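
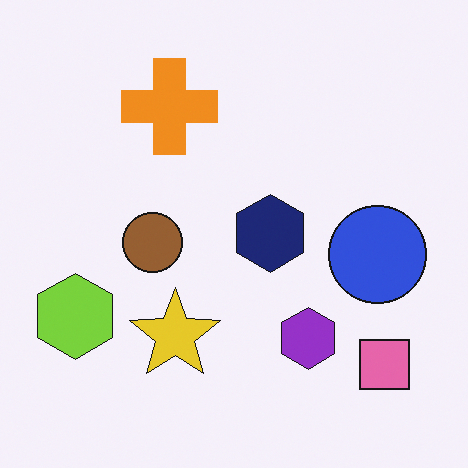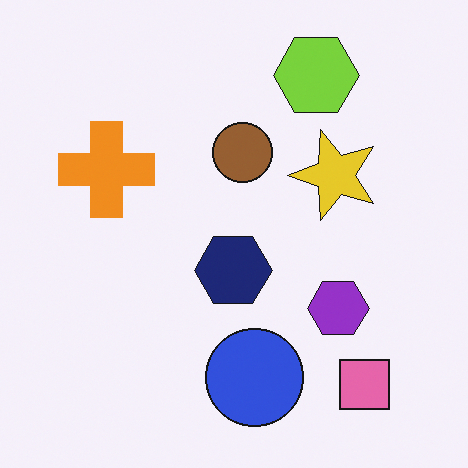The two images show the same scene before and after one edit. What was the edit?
Transposed (reflected across the top-left ↔ bottom-right diagonal).

Shapes have swapped their row and column positions — what was in the top-right is now in the bottom-left — a diagonal reflection.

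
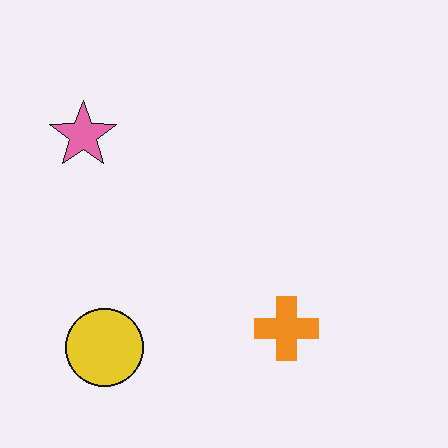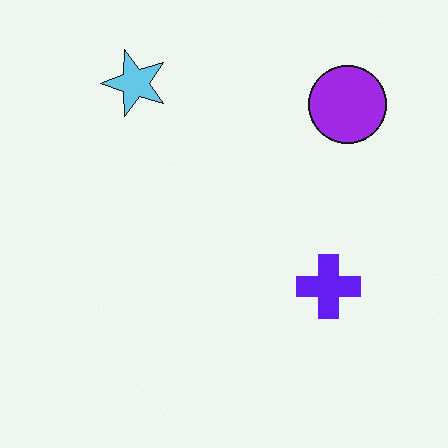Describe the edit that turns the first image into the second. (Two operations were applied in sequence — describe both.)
The transformation is: transposed (reflected across the top-left ↔ bottom-right diagonal), then hue-shifted through roughly half the color wheel.

Shapes have swapped their row and column positions — what was in the top-right is now in the bottom-left — a diagonal reflection. Every shape's color has rotated by the same amount around the hue wheel — a uniform hue shift.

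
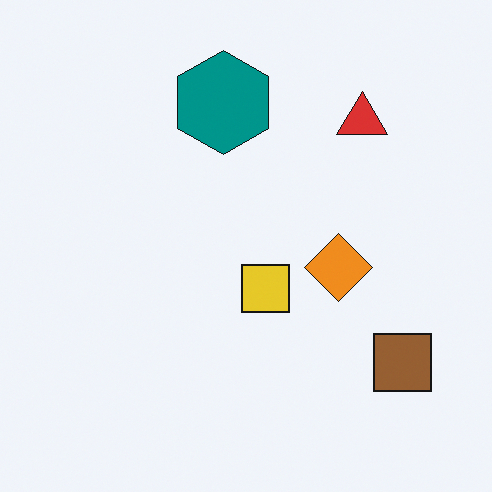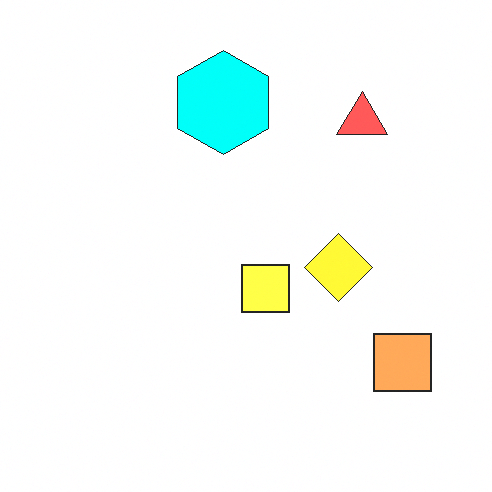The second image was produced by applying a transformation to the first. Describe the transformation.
The second image is the first brightened a lot.

Every pixel — background and shapes alike — is uniformly brightened.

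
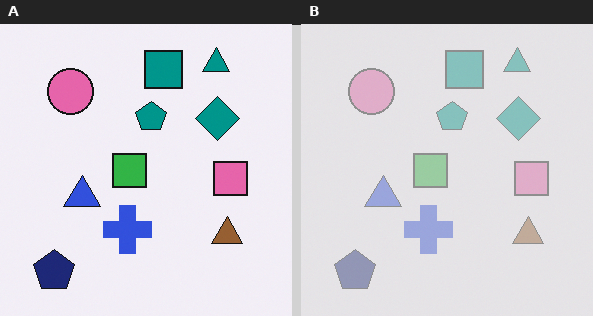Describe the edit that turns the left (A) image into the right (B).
Given much lower contrast.

Tones are pushed toward mid-grey across the whole image — a global contrast change.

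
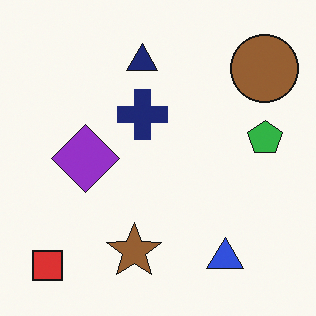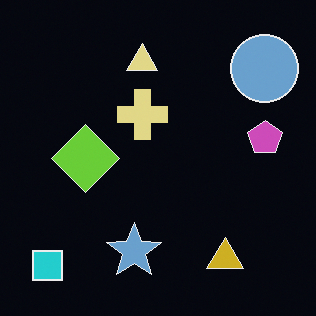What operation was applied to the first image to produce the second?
The transformation is: color-inverted (negative).

The light background has become dark and every shape's color is its complement — a photographic negative.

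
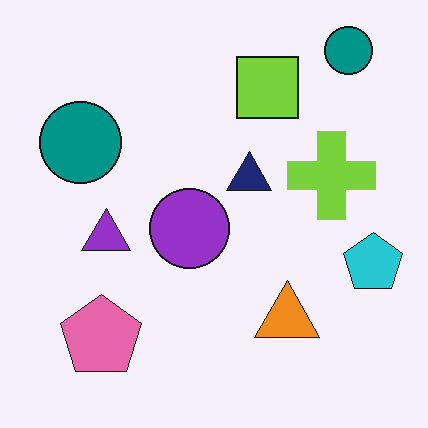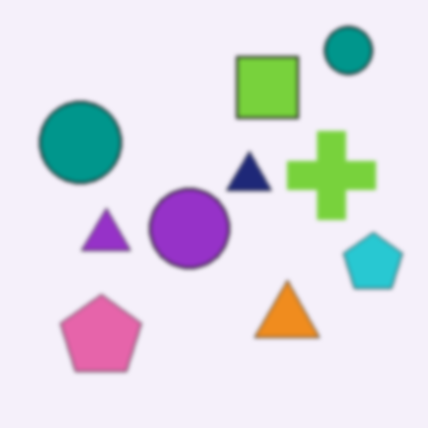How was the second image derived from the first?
This is the original image slightly softened.

Shape edges and outlines are uniformly softened across the whole image.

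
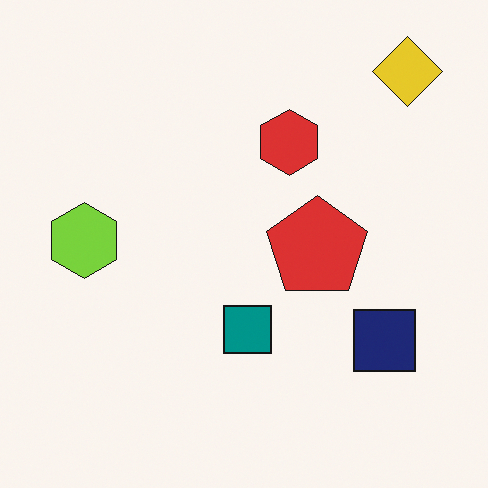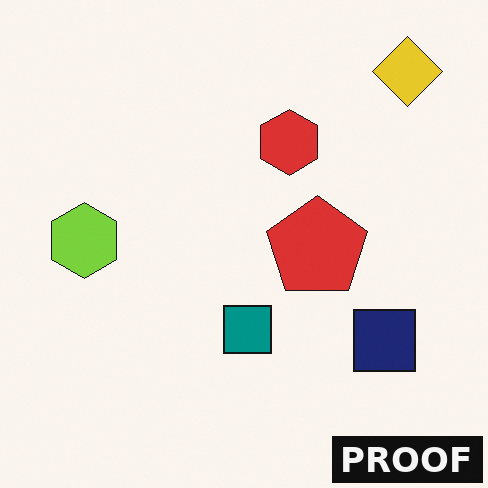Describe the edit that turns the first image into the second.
It was watermarked with the text "PROOF" in the lower-right corner.

A dark label reading "PROOF" appears in the lower-right corner.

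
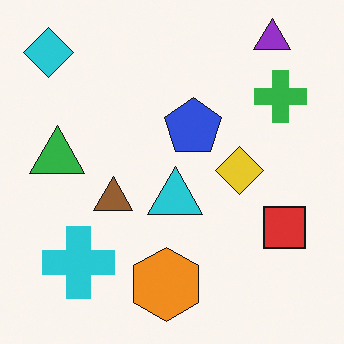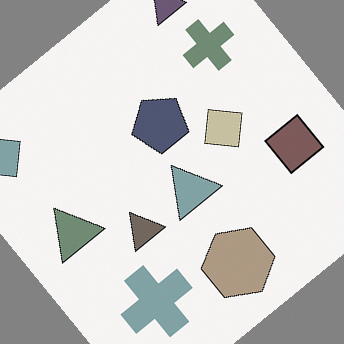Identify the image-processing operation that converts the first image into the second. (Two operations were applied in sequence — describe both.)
The second image is the first heavily desaturated, then rotated counter-clockwise by a large amount — several tens of degrees.

All colors are more muted and greyish — a global saturation change. Every shape is tilted by the same angle and the image corners show triangular fill wedges — a whole-image rotation by a non-right angle.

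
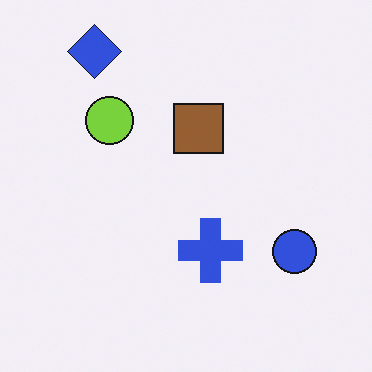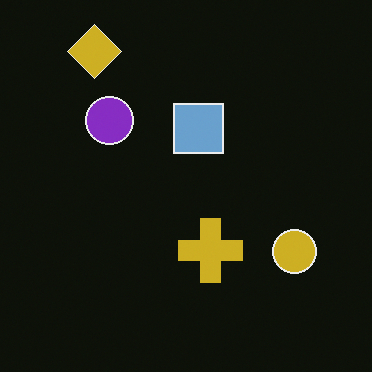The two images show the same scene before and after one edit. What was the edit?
The transformation is: color-inverted (negative).

The light background has become dark and every shape's color is its complement — a photographic negative.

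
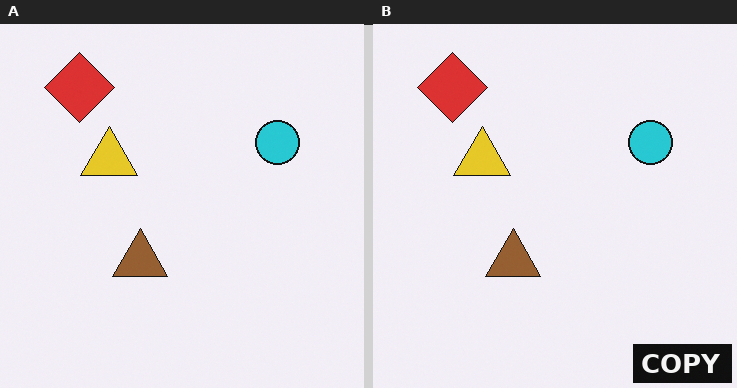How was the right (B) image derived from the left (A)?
It was watermarked with the text "COPY" in the lower-right corner.

A dark label reading "COPY" appears in the lower-right corner.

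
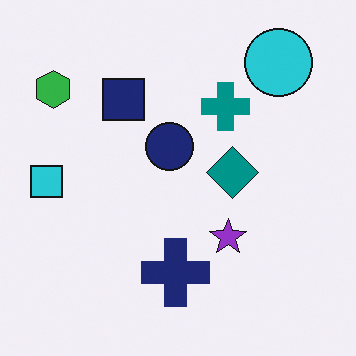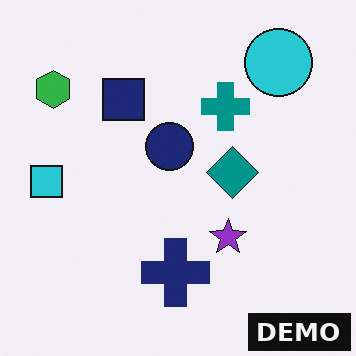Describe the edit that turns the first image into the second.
The second image is the first watermarked with the text "DEMO" in the lower-right corner.

A dark label reading "DEMO" appears in the lower-right corner.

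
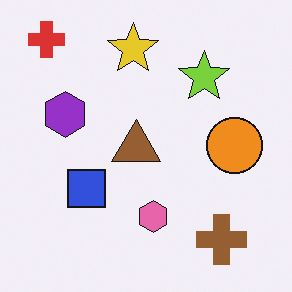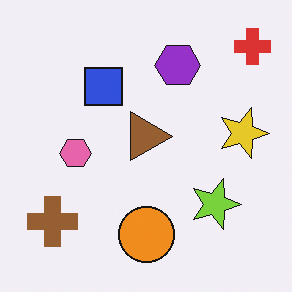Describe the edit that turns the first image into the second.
The second image is the first rotated 90° clockwise.

The red cross sits in the top-left of the first image and the top-right of the second — consistent with a whole-image 90° clockwise rotation.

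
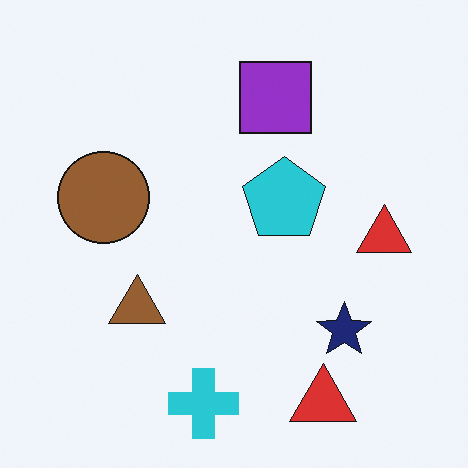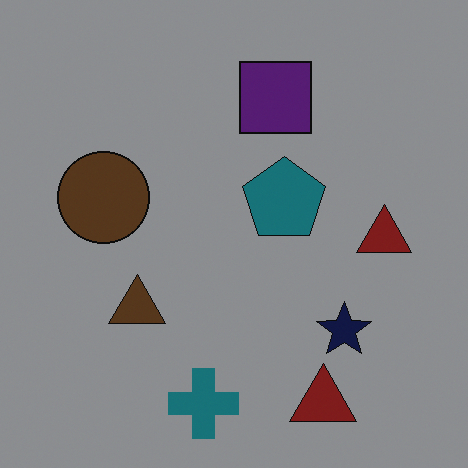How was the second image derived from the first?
It was substantially darkened.

Every pixel — background and shapes alike — is uniformly darkened.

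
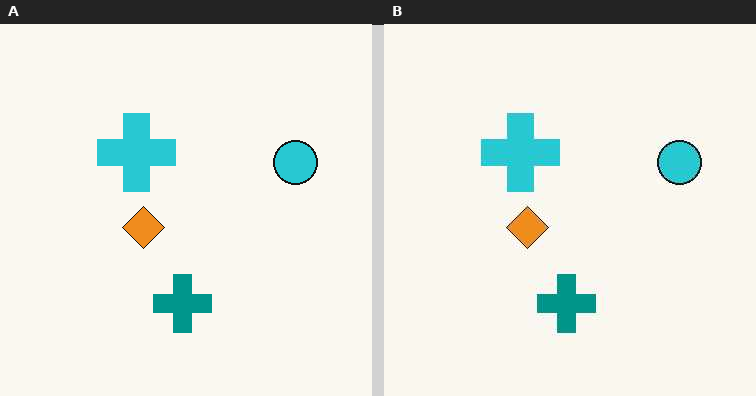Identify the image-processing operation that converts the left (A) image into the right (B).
The transformation is: given moderate JPEG compression.

Blocky 8×8 compression artifacts appear around shape edges and the flat background shows ringing — characteristic JPEG degradation.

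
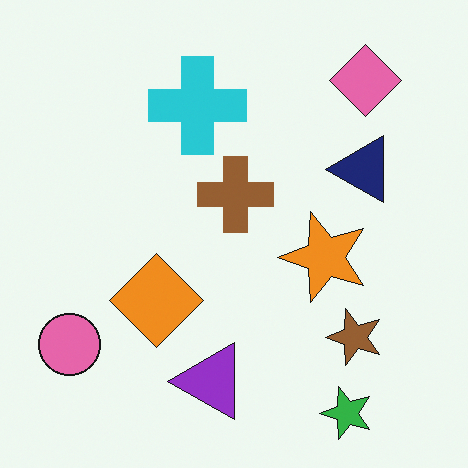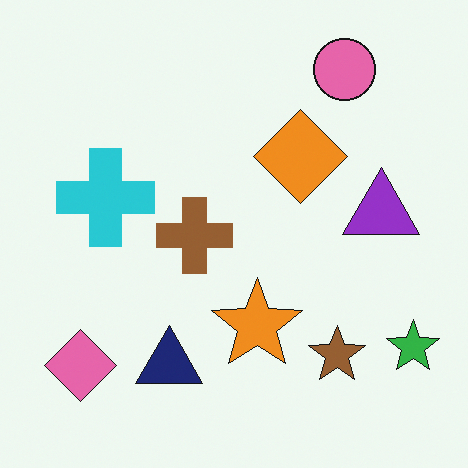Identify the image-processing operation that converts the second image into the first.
The transformation is: transposed (reflected across the top-left ↔ bottom-right diagonal).

Shapes have swapped their row and column positions — what was in the top-right is now in the bottom-left — a diagonal reflection.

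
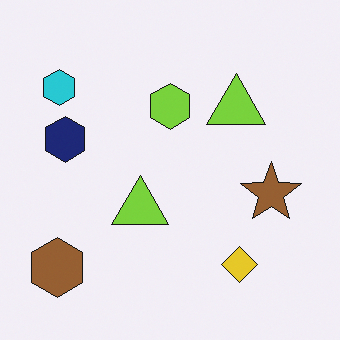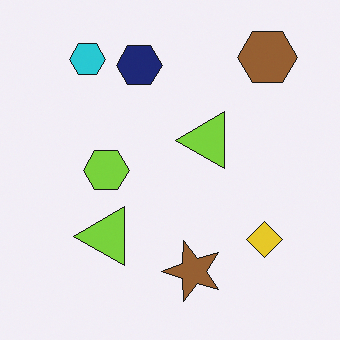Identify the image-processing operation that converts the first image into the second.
The transformation is: transposed (reflected across the top-left ↔ bottom-right diagonal).

Shapes have swapped their row and column positions — what was in the top-right is now in the bottom-left — a diagonal reflection.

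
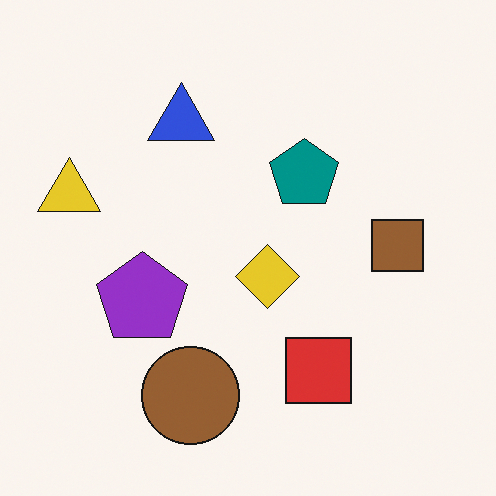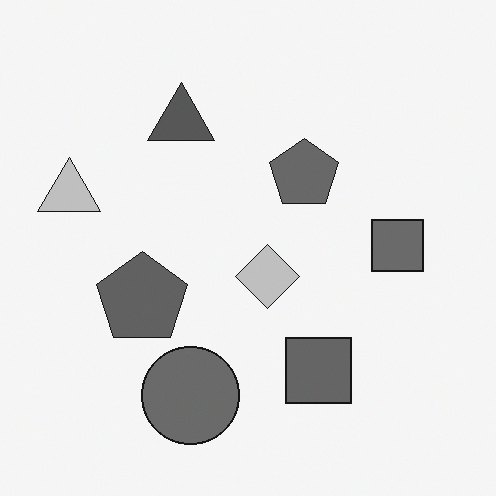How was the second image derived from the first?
The second image is the first converted to grayscale.

All color is removed — every shape is now a shade of grey.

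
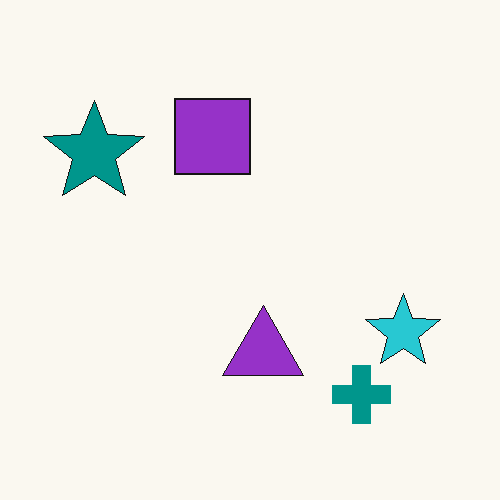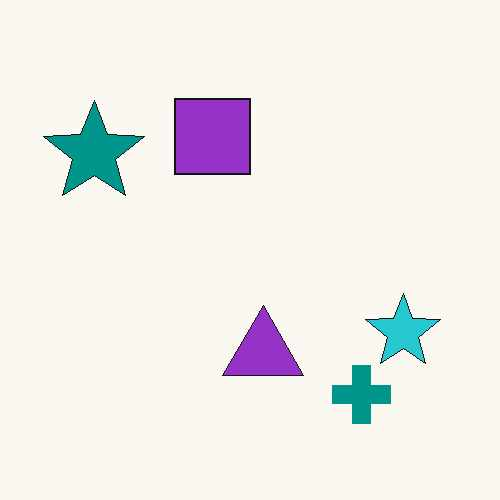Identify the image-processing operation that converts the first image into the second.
Given moderate JPEG compression.

Blocky 8×8 compression artifacts appear around shape edges and the flat background shows ringing — characteristic JPEG degradation.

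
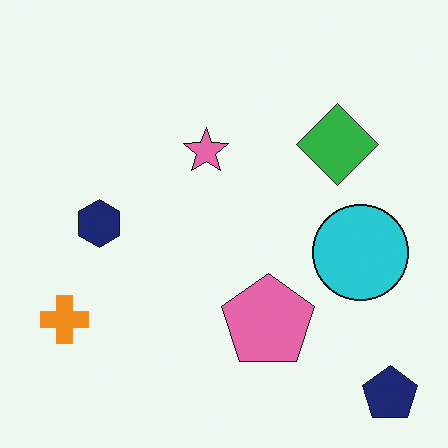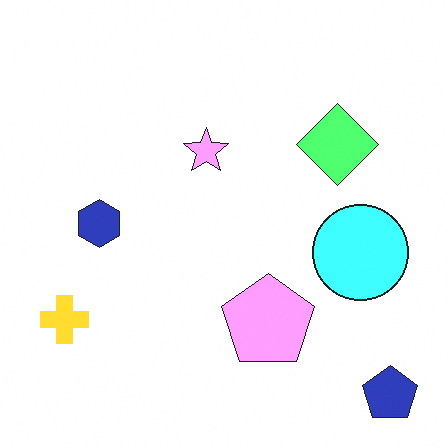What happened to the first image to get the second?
Noticeably brightened.

Every pixel — background and shapes alike — is uniformly brightened.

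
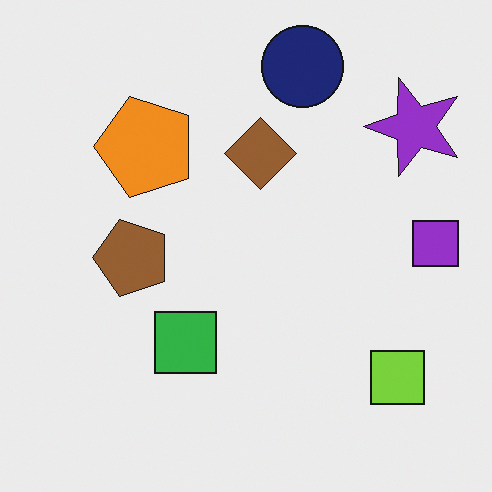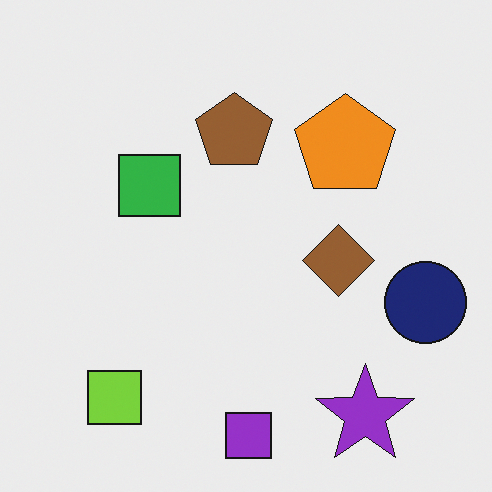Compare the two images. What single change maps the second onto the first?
It was rotated 90° counter-clockwise.

The purple star sits in the bottom-right of the second image and the top-right of the first — consistent with a whole-image 90° counter-clockwise rotation.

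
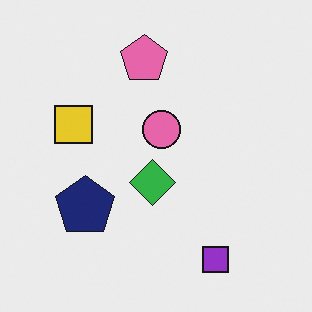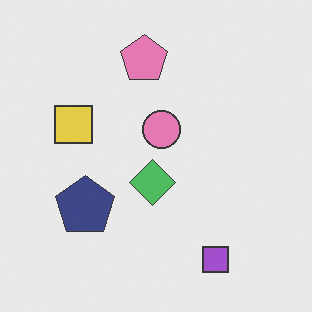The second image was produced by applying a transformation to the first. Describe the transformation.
It was given slightly reduced contrast.

Tones are pushed toward mid-grey across the whole image — a global contrast change.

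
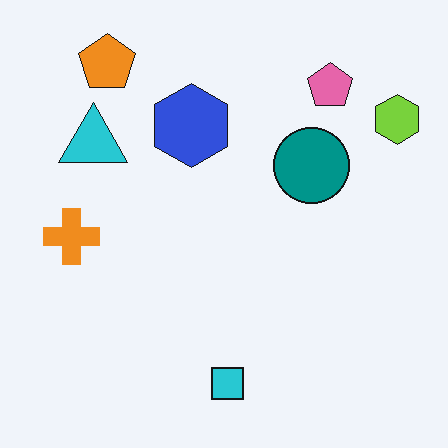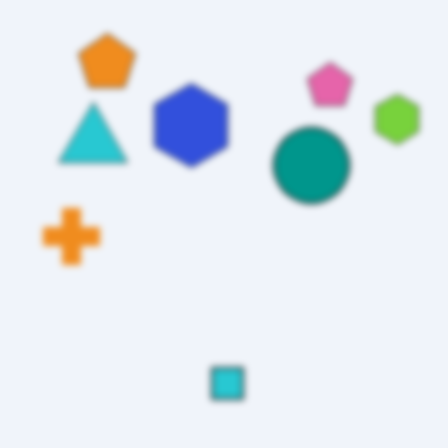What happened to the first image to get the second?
The image was noticeably gaussian-blurred.

Shape edges and outlines are uniformly softened across the whole image.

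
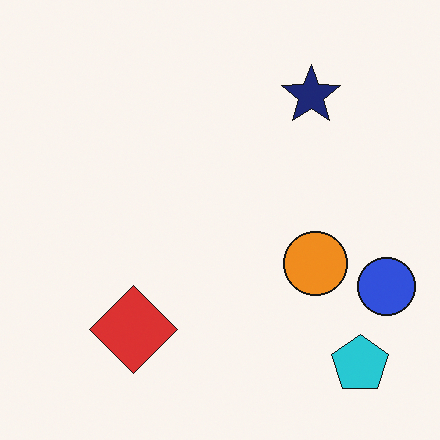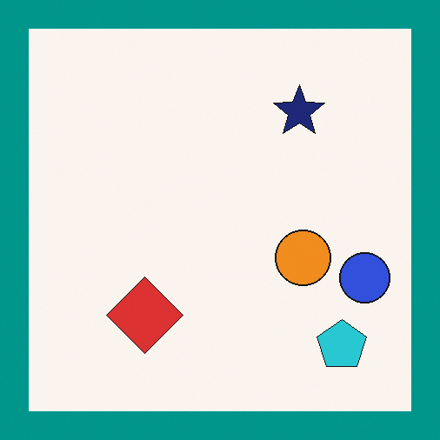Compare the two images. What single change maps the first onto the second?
The second image is the first framed with a teal border.

A solid teal frame runs around the edge of the second image, with the content slightly shrunk inside it.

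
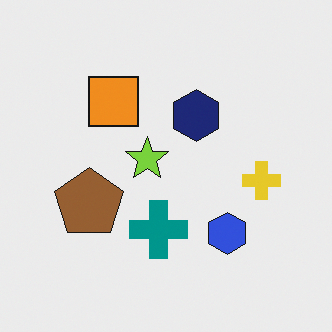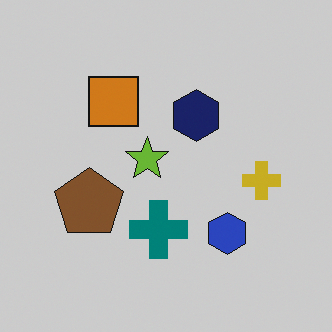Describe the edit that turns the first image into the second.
The second image is the first darkened a little.

Every pixel — background and shapes alike — is uniformly darkened.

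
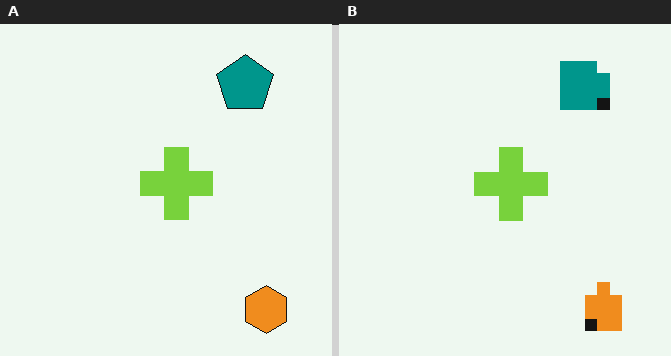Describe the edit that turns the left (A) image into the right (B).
It was coarsely pixelated.

Shapes are reduced to large square blocks; fine edges and outlines are lost — a downscale-then-upscale (mosaic) effect.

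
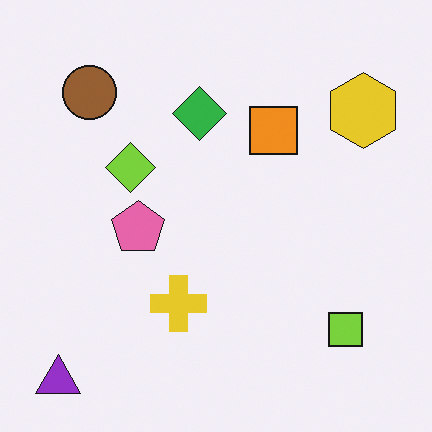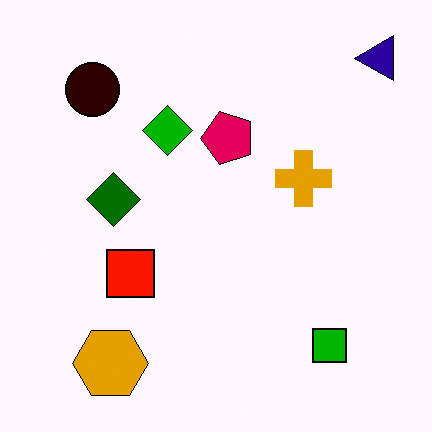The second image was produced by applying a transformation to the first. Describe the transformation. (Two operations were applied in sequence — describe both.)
The transformation is: transposed (reflected across the top-left ↔ bottom-right diagonal), then given much higher contrast.

Shapes have swapped their row and column positions — what was in the top-right is now in the bottom-left — a diagonal reflection. Tones are pushed away from mid-grey across the whole image — a global contrast change.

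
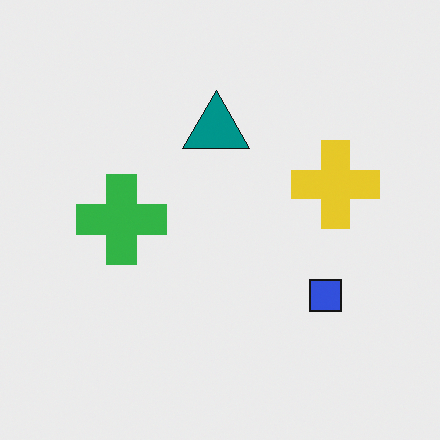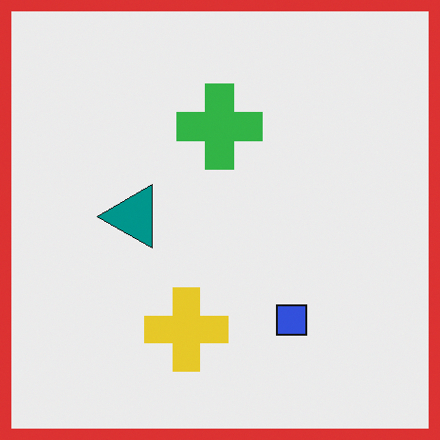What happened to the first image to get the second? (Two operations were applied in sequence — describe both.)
This is the original image transposed (reflected across the top-left ↔ bottom-right diagonal), then framed with a red border.

Shapes have swapped their row and column positions — what was in the top-right is now in the bottom-left — a diagonal reflection. A solid red frame runs around the edge of the second image, with the content slightly shrunk inside it.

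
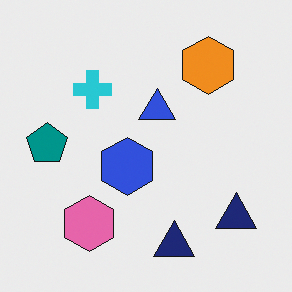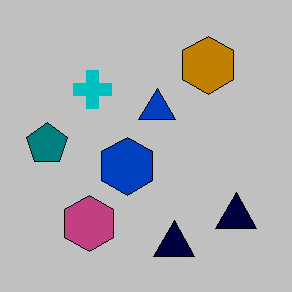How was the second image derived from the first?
The second image is the first heavily posterized to just a handful of flat colors.

Each flat color has snapped to a coarser quantized level — most visibly, the near-white background has dropped to a flat grey.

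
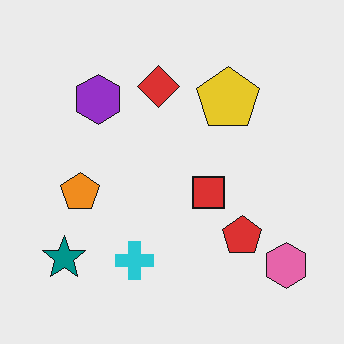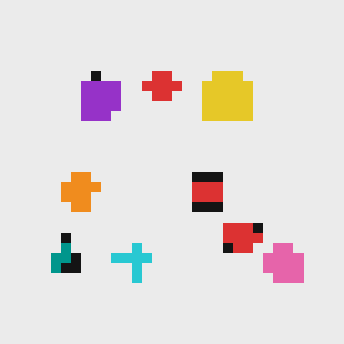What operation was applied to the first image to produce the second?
This is the original image coarsely pixelated.

Shapes are reduced to large square blocks; fine edges and outlines are lost — a downscale-then-upscale (mosaic) effect.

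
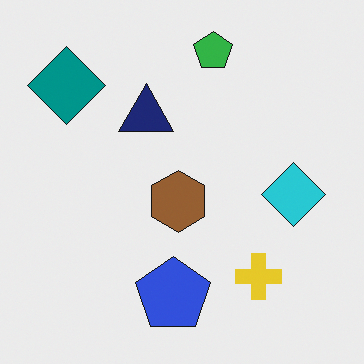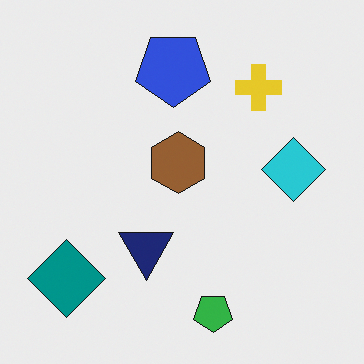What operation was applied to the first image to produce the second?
The image was flipped vertically (top ↔ bottom).

The green pentagon is in the top of the first image and the bottom of the second — shapes on opposite sides of the horizontal midline have swapped in a mirror flip.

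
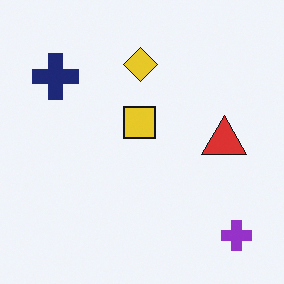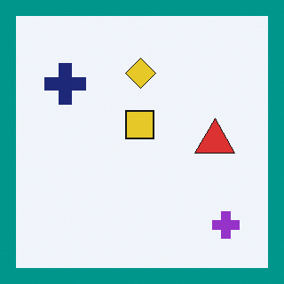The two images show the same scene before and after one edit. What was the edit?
The second image is the first framed with a teal border.

A solid teal frame runs around the edge of the second image, with the content slightly shrunk inside it.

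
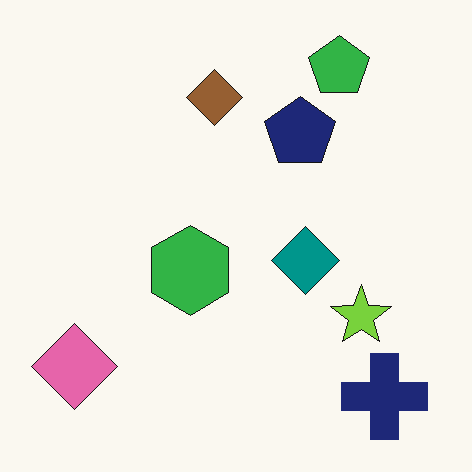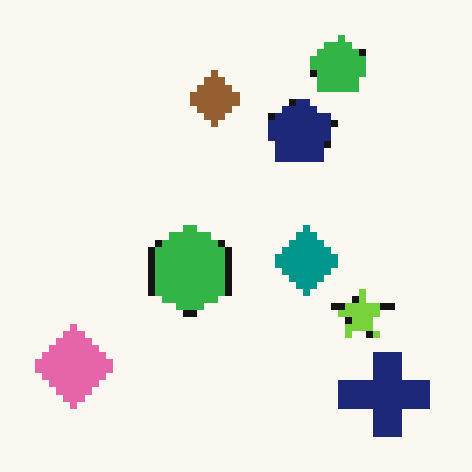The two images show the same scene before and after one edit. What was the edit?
The transformation is: pixelated into visible square blocks.

Shapes are reduced to large square blocks; fine edges and outlines are lost — a downscale-then-upscale (mosaic) effect.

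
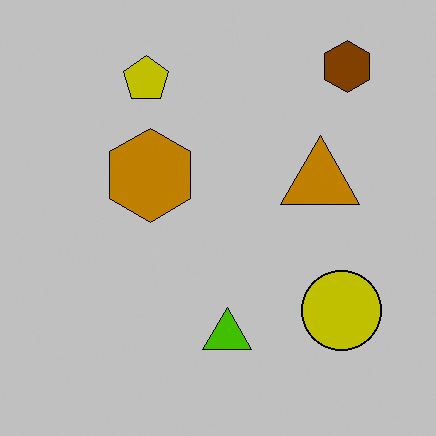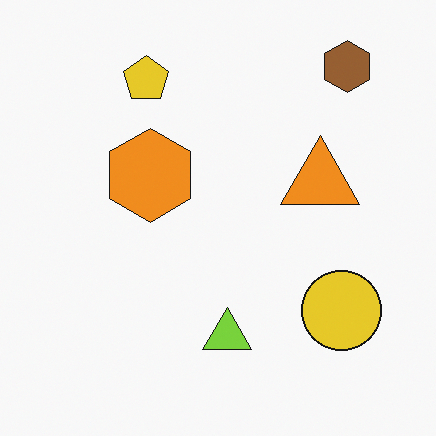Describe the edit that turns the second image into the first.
The first image is the second heavily posterized to just a handful of flat colors.

Each flat color has snapped to a coarser quantized level — most visibly, the near-white background has dropped to a flat grey.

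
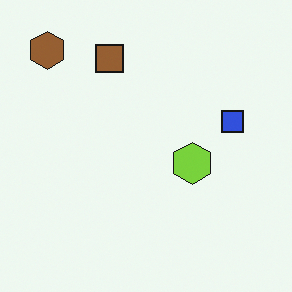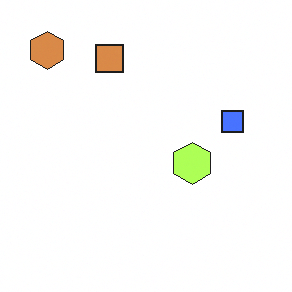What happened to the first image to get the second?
It was substantially brightened.

Every pixel — background and shapes alike — is uniformly brightened.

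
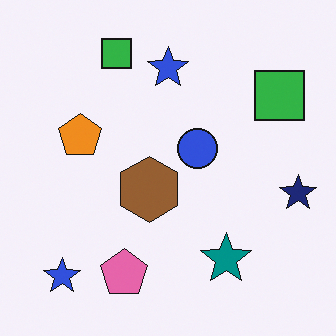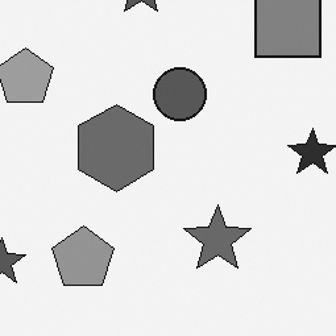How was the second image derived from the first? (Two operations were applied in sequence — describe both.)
It was cropped to a modestly smaller region and rescaled, then converted to grayscale.

The visible shapes are larger and the field of view is narrower; shapes near the original edges may be partly or wholly outside the frame — a crop-and-rescale. All color is removed — every shape is now a shade of grey.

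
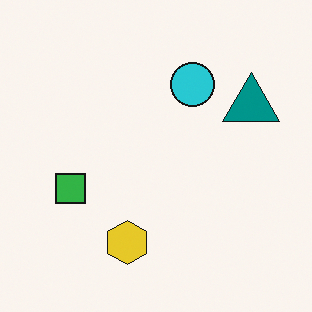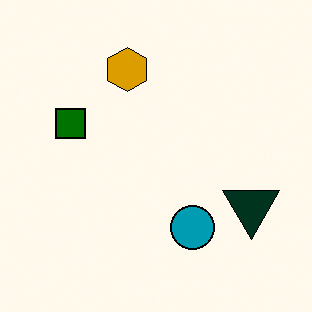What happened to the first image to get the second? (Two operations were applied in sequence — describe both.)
The transformation is: flipped vertically (top ↔ bottom), then given much higher contrast.

The yellow hexagon is in the bottom of the first image and the top of the second — shapes on opposite sides of the horizontal midline have swapped in a mirror flip. Tones are pushed away from mid-grey across the whole image — a global contrast change.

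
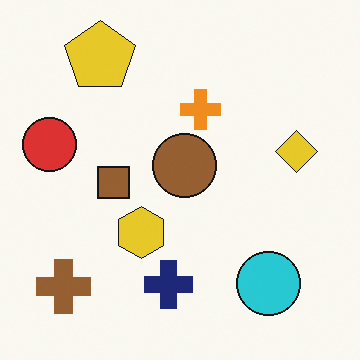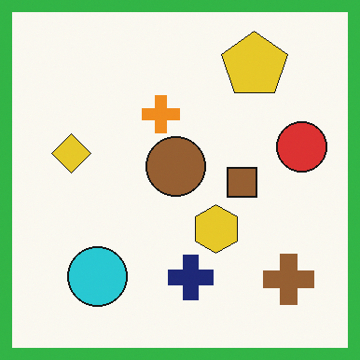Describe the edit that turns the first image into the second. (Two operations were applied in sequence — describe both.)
The image was flipped horizontally (left ↔ right), then framed with a green border.

The red circle is in the left of the first image and the right of the second — shapes on opposite sides of the vertical midline have swapped in a mirror flip. A solid green frame runs around the edge of the second image, with the content slightly shrunk inside it.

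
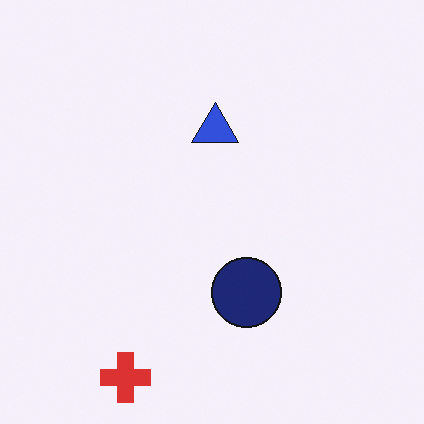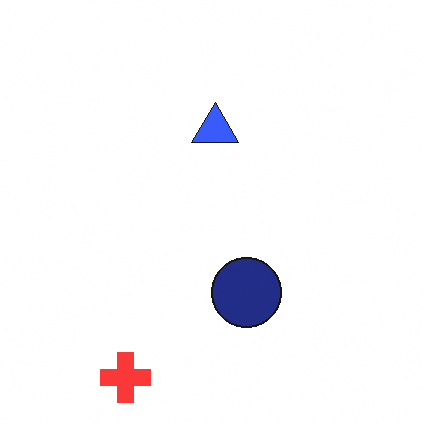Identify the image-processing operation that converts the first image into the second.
The second image is the first brightened a little.

Every pixel — background and shapes alike — is uniformly brightened.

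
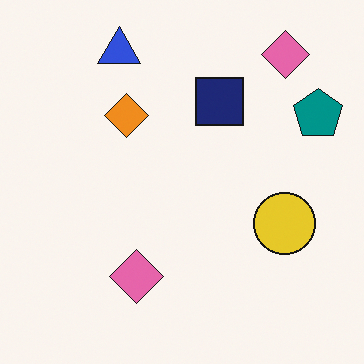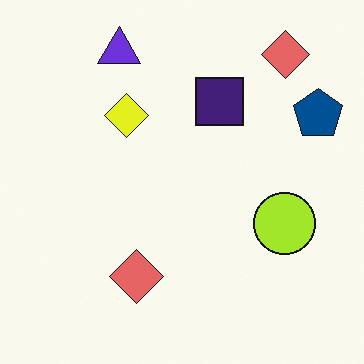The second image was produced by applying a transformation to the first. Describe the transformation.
Hue-shifted by a small amount.

Every shape's color has rotated by the same amount around the hue wheel — a uniform hue shift.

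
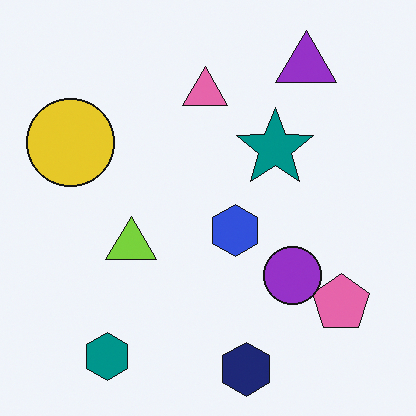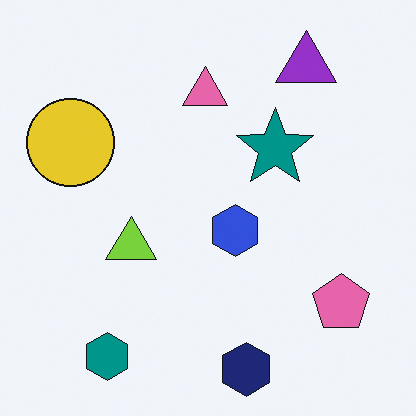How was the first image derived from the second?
The transformation is: overlaid with an additional purple circle.

A purple circle appears in the first image that is absent from the second.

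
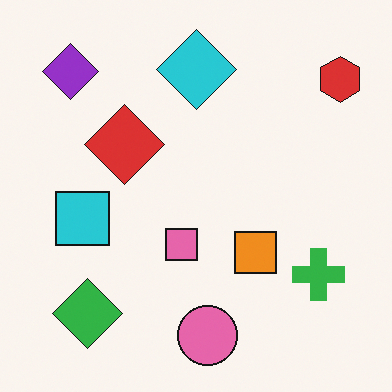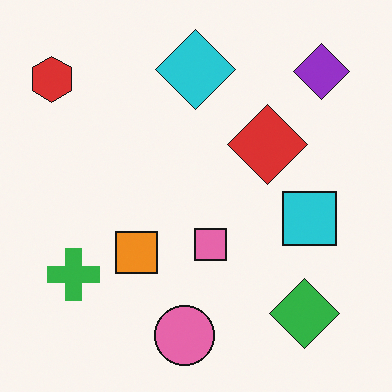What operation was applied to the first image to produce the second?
Flipped horizontally (left ↔ right).

The red hexagon is in the top-right of the first image and the top-left of the second — shapes on opposite sides of the vertical midline have swapped in a mirror flip.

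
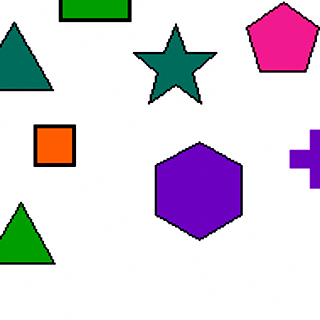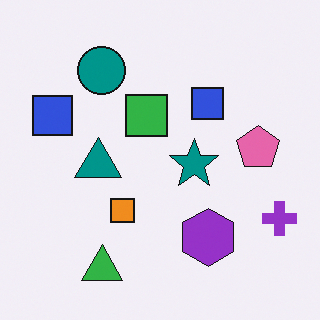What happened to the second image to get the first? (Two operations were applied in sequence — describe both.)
This is the original image cropped to a noticeably smaller region and rescaled, then boosted in contrast.

The visible shapes are larger and the field of view is narrower; shapes near the original edges may be partly or wholly outside the frame — a crop-and-rescale. Tones are pushed away from mid-grey across the whole image — a global contrast change.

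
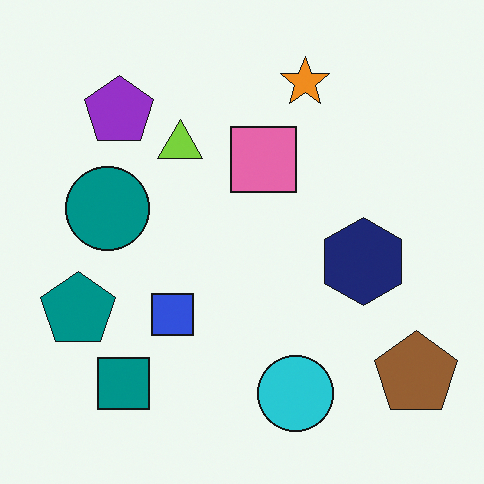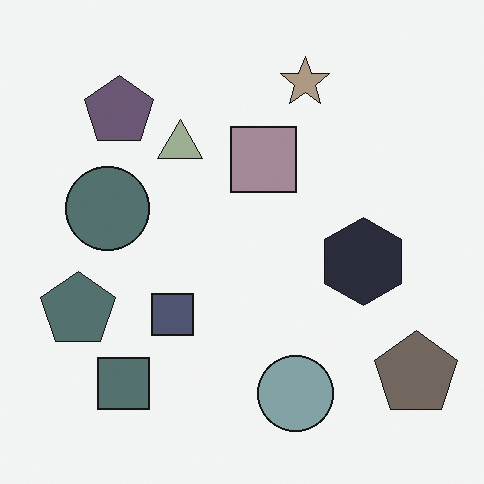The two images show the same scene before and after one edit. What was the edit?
This is the original image made much more muted (saturation change).

All colors are more muted and greyish — a global saturation change.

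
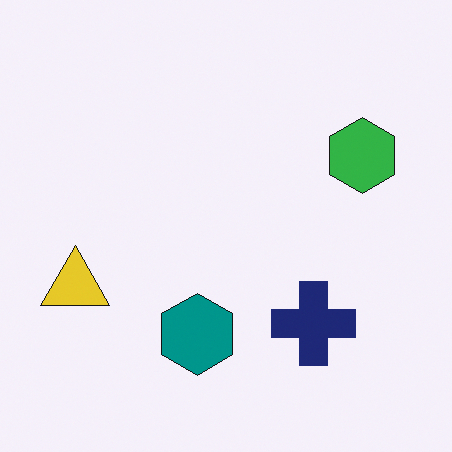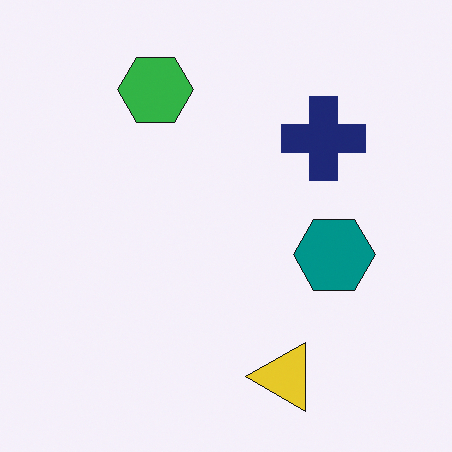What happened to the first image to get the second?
The transformation is: rotated 90° counter-clockwise.

The yellow triangle sits in the left of the first image and the bottom of the second — consistent with a whole-image 90° counter-clockwise rotation.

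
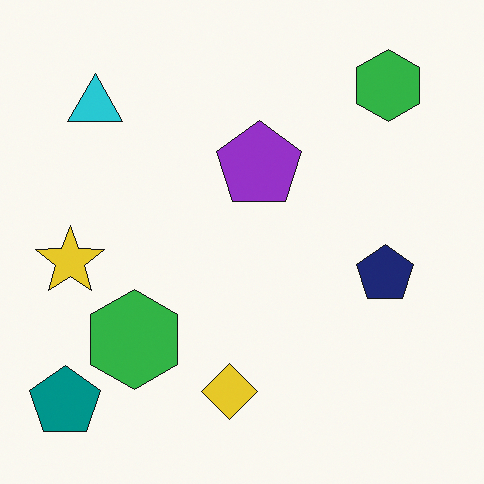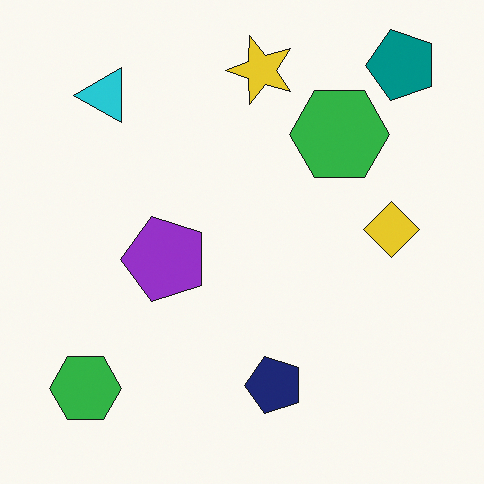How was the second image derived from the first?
The image was transposed (reflected across the top-left ↔ bottom-right diagonal).

Shapes have swapped their row and column positions — what was in the top-right is now in the bottom-left — a diagonal reflection.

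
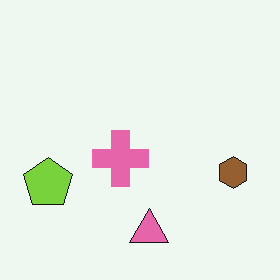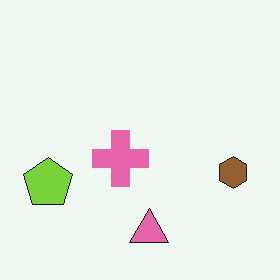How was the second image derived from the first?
Given moderate JPEG compression.

Blocky 8×8 compression artifacts appear around shape edges and the flat background shows ringing — characteristic JPEG degradation.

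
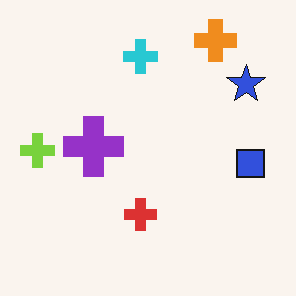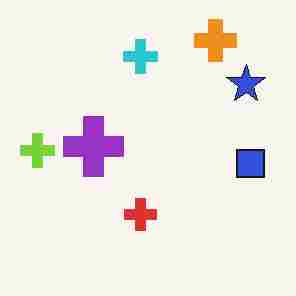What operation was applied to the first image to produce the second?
Heavily JPEG-compressed with obvious blocking artifacts.

Blocky 8×8 compression artifacts appear around shape edges and the flat background shows ringing — characteristic JPEG degradation.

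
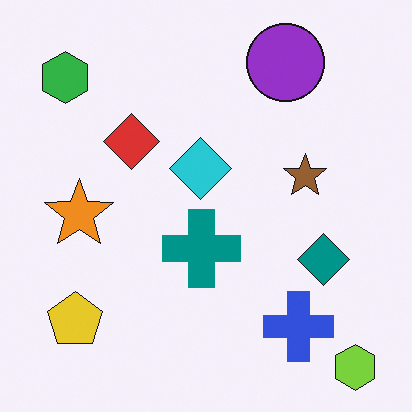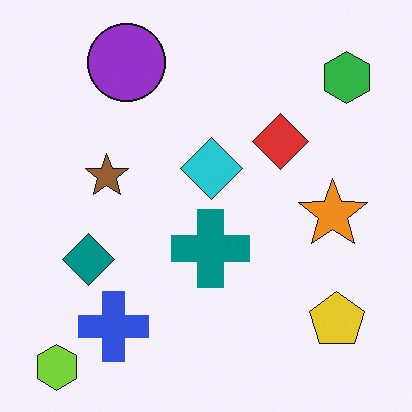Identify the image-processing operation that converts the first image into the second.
The second image is the first flipped horizontally (left ↔ right).

The lime hexagon is in the bottom-right of the first image and the bottom-left of the second — shapes on opposite sides of the vertical midline have swapped in a mirror flip.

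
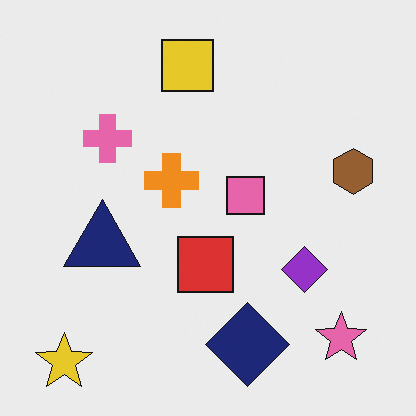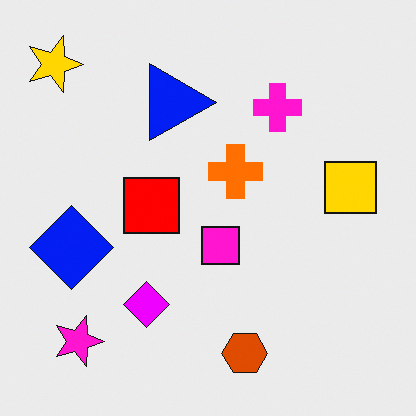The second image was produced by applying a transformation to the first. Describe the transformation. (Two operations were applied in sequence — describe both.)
The image was heavily oversaturated, then rotated 90° clockwise.

All colors are more vivid — a global saturation change. The yellow star sits in the bottom-left of the first image and the top-left of the second — consistent with a whole-image 90° clockwise rotation.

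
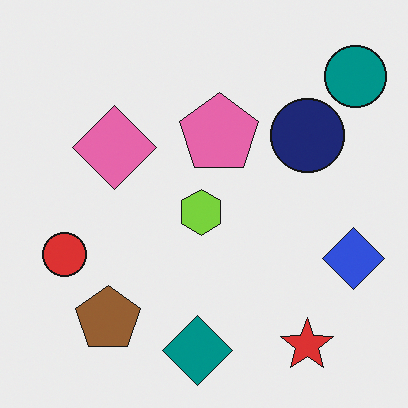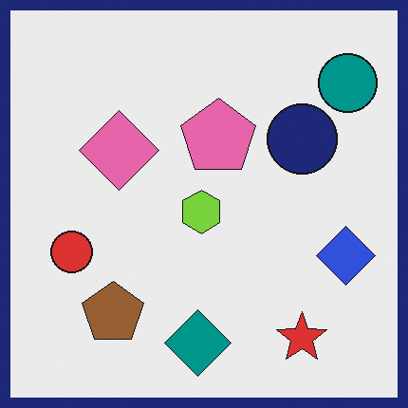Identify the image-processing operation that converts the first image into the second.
The transformation is: framed with a navy border.

A solid navy frame runs around the edge of the second image, with the content slightly shrunk inside it.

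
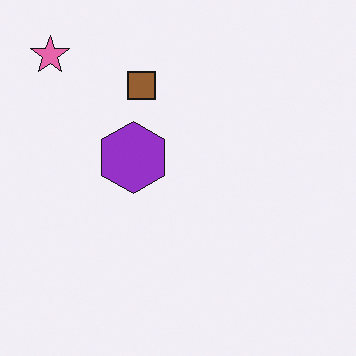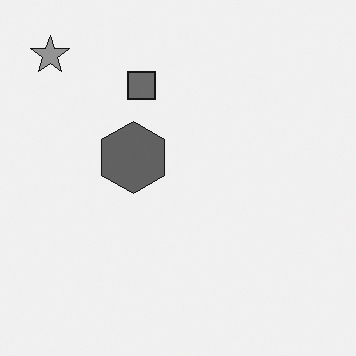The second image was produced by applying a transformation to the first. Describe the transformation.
The second image is the first converted to grayscale.

All color is removed — every shape is now a shade of grey.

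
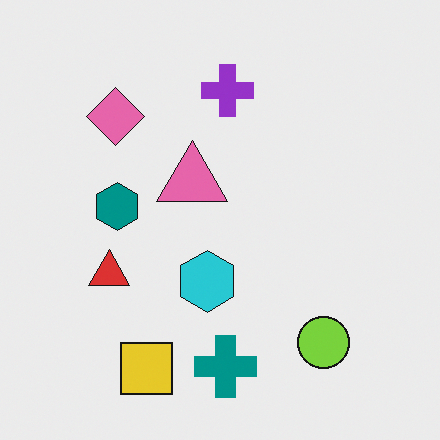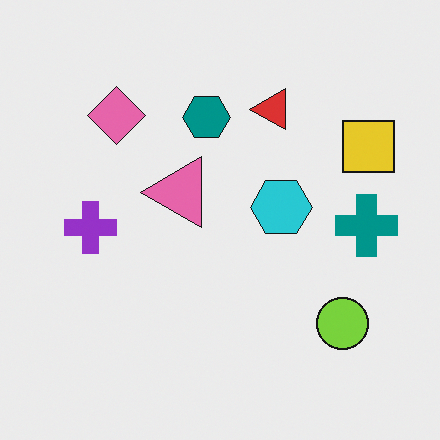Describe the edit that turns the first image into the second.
This is the original image transposed (reflected across the top-left ↔ bottom-right diagonal).

Shapes have swapped their row and column positions — what was in the top-right is now in the bottom-left — a diagonal reflection.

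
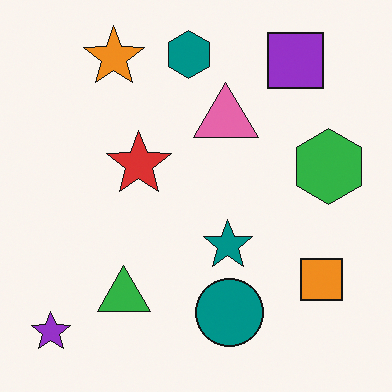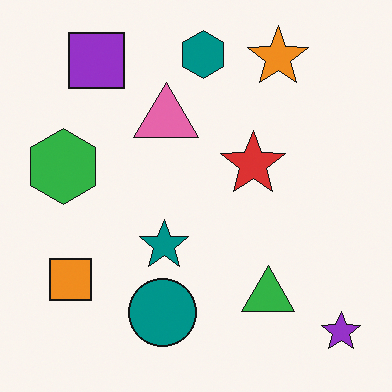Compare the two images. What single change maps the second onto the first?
The transformation is: flipped horizontally (left ↔ right).

The purple star is in the bottom-right of the second image and the bottom-left of the first — shapes on opposite sides of the vertical midline have swapped in a mirror flip.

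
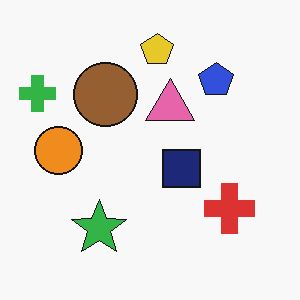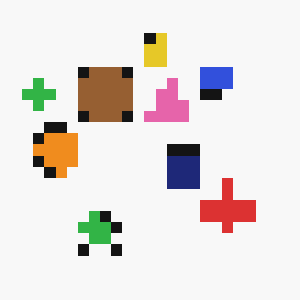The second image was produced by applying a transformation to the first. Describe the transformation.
It was coarsely pixelated.

Shapes are reduced to large square blocks; fine edges and outlines are lost — a downscale-then-upscale (mosaic) effect.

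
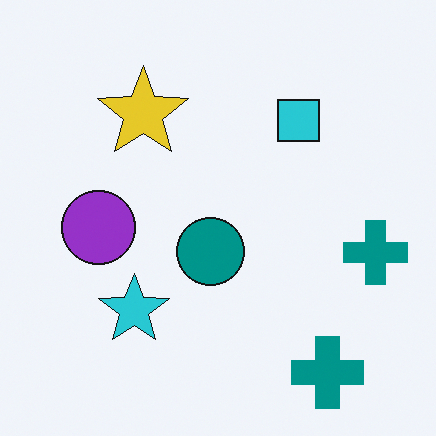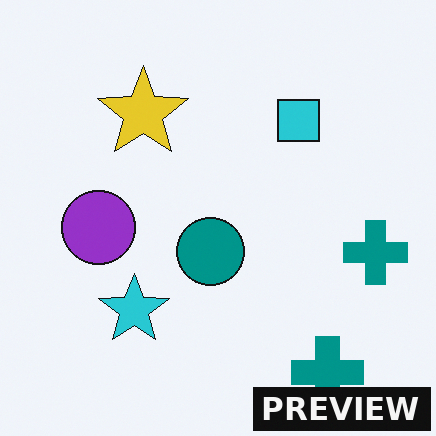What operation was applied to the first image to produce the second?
Watermarked with the text "PREVIEW" in the lower-right corner.

A dark label reading "PREVIEW" appears in the lower-right corner.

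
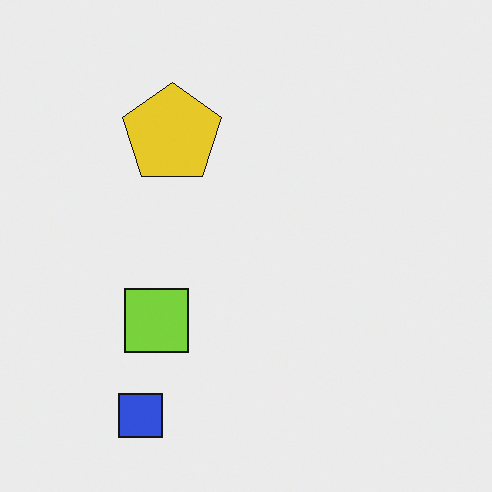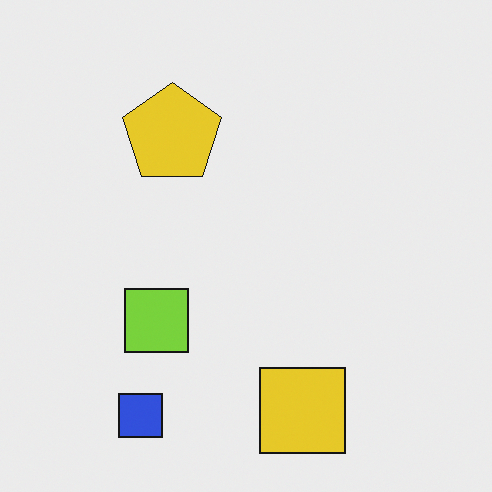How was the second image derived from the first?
The image was overlaid with an additional yellow square.

A yellow square appears in the second image that is absent from the first.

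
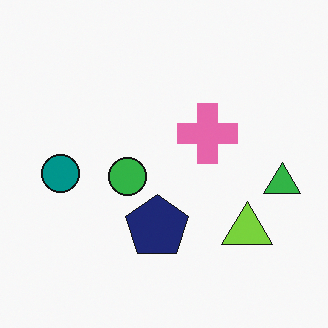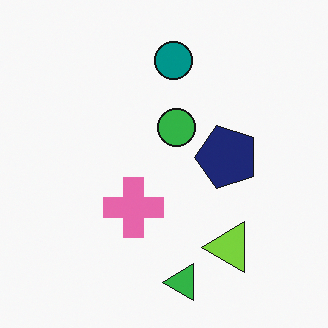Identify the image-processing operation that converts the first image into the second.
The image was transposed (reflected across the top-left ↔ bottom-right diagonal).

Shapes have swapped their row and column positions — what was in the top-right is now in the bottom-left — a diagonal reflection.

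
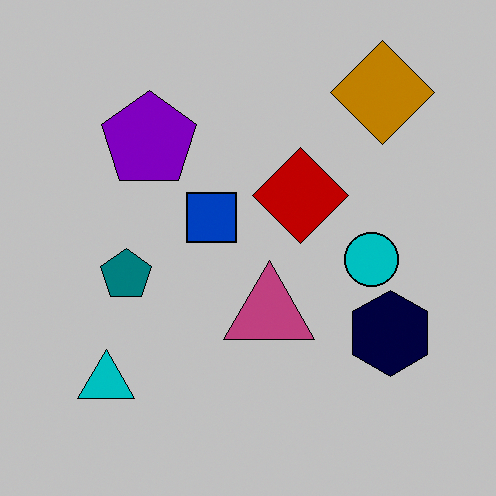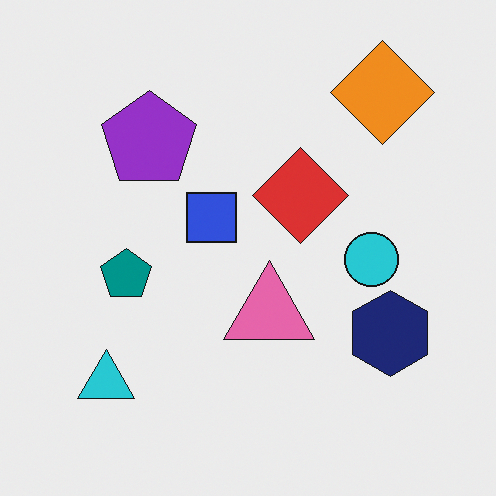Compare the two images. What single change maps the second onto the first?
The image was heavily posterized to just a handful of flat colors.

Each flat color has snapped to a coarser quantized level — most visibly, the near-white background has dropped to a flat grey.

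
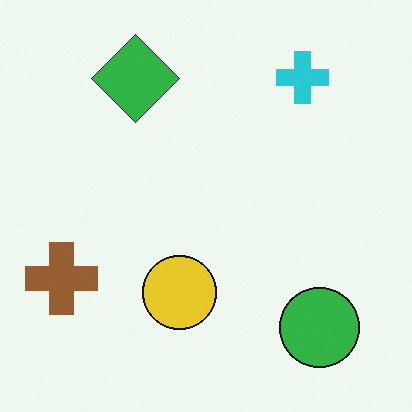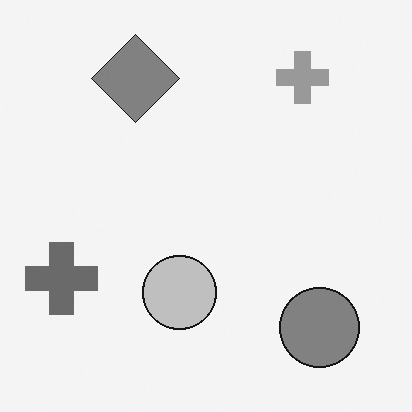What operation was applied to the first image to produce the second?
Converted to grayscale.

All color is removed — every shape is now a shade of grey.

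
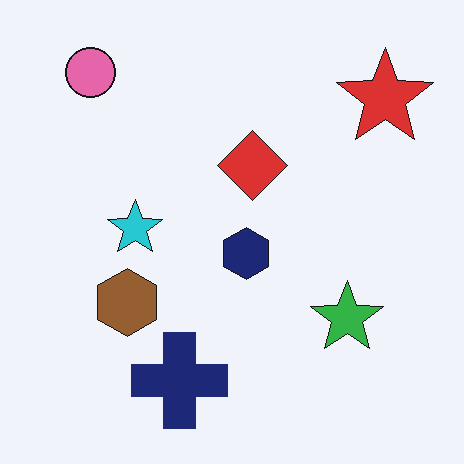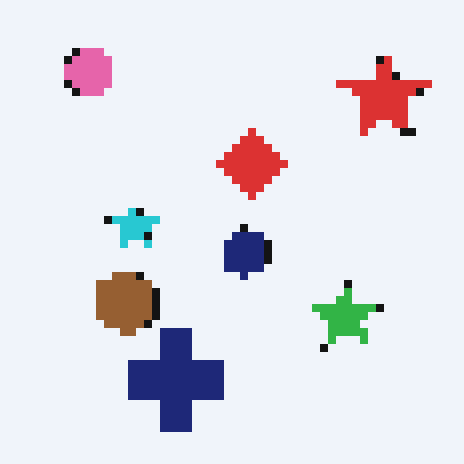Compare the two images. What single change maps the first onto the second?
This is the original image pixelated into visible square blocks.

Shapes are reduced to large square blocks; fine edges and outlines are lost — a downscale-then-upscale (mosaic) effect.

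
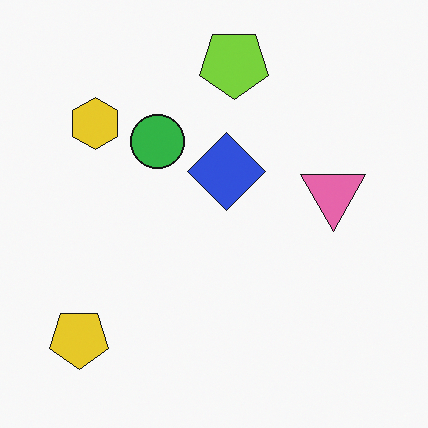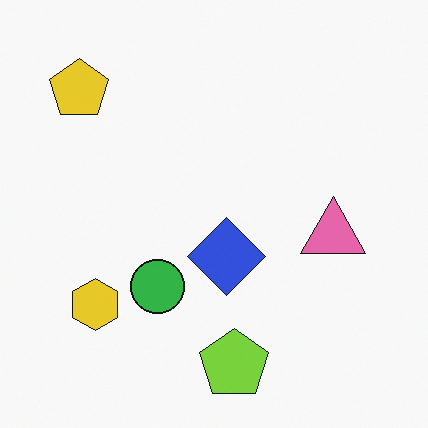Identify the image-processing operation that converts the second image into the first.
Flipped vertically (top ↔ bottom).

The lime pentagon is in the bottom of the second image and the top of the first — shapes on opposite sides of the horizontal midline have swapped in a mirror flip.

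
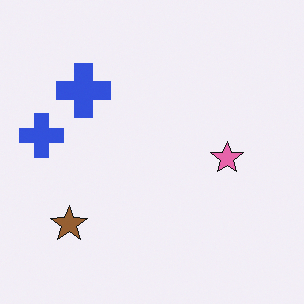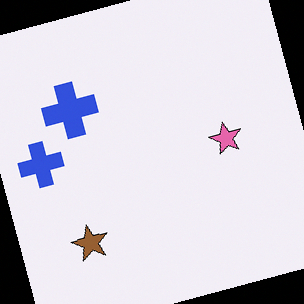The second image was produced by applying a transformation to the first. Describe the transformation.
The second image is the first rotated counter-clockwise by a moderate amount.

Every shape is tilted by the same angle and the image corners show triangular fill wedges — a whole-image rotation by a non-right angle.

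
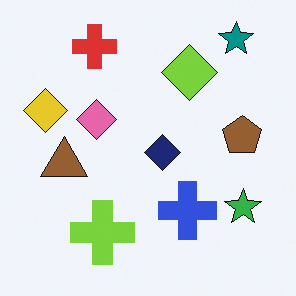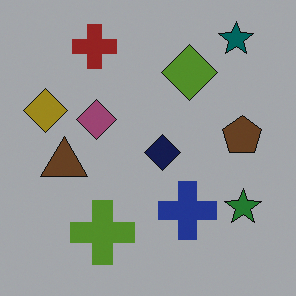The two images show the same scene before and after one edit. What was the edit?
This is the original image darkened a lot.

Every pixel — background and shapes alike — is uniformly darkened.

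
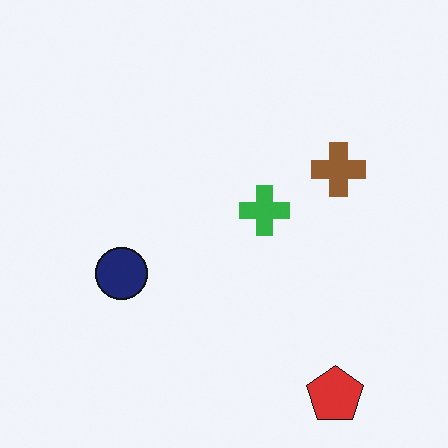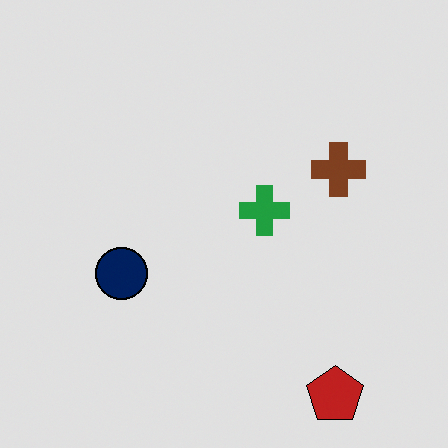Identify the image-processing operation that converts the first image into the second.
The transformation is: moderately posterized.

Each flat color has snapped to a coarser quantized level — most visibly, the near-white background has dropped to a flat grey.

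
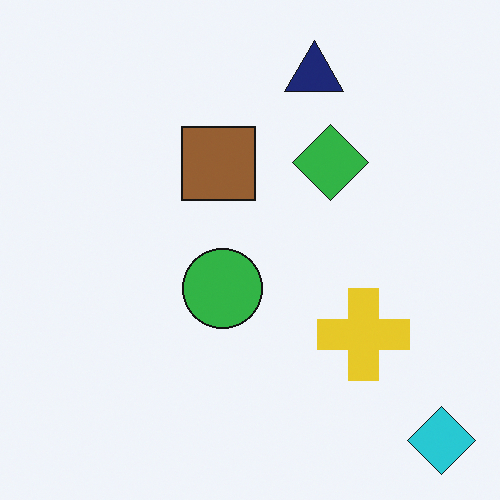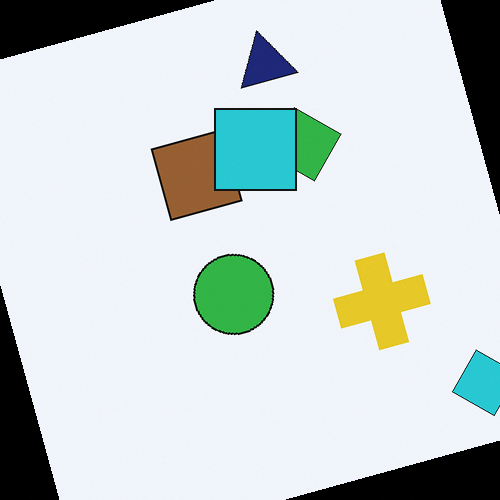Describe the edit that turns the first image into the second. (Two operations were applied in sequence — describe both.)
The transformation is: rotated counter-clockwise by a moderate amount, then overlaid with an additional cyan square.

Every shape is tilted by the same angle and the image corners show triangular fill wedges — a whole-image rotation by a non-right angle. A cyan square appears in the second image that is absent from the first.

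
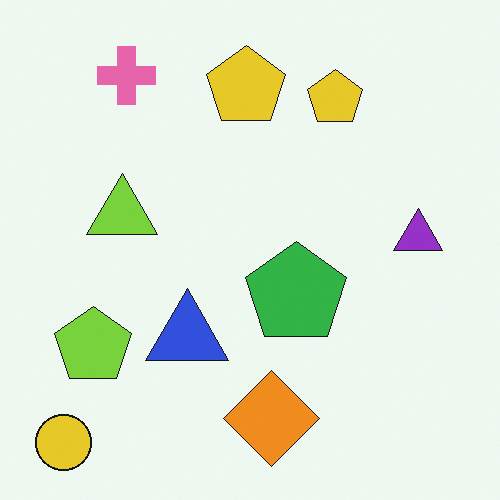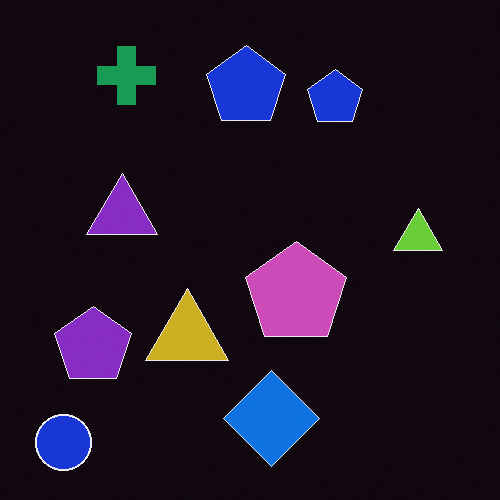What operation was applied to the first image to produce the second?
The second image is the first color-inverted (negative).

The light background has become dark and every shape's color is its complement — a photographic negative.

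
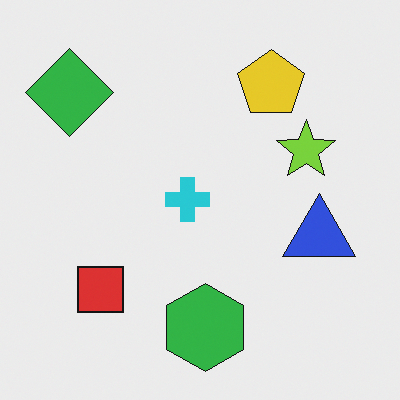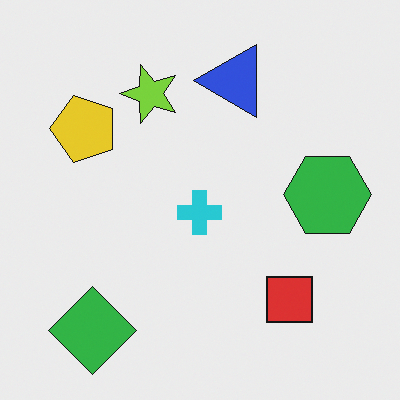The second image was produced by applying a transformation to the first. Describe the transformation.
It was rotated 90° counter-clockwise.

The green diamond sits in the top-left of the first image and the bottom-left of the second — consistent with a whole-image 90° counter-clockwise rotation.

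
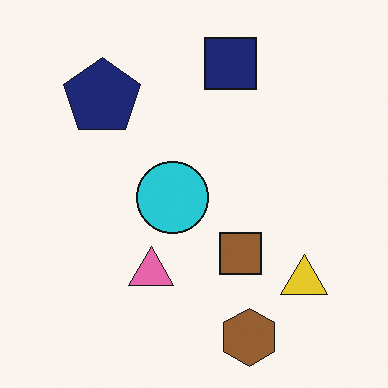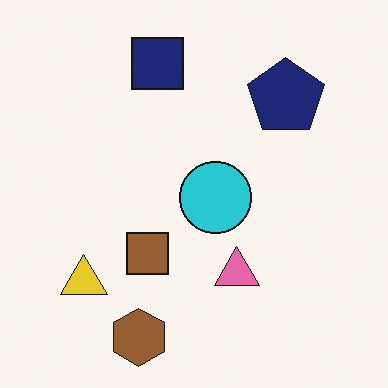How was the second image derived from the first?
Flipped horizontally (left ↔ right).

The yellow triangle is in the bottom-right of the first image and the bottom-left of the second — shapes on opposite sides of the vertical midline have swapped in a mirror flip.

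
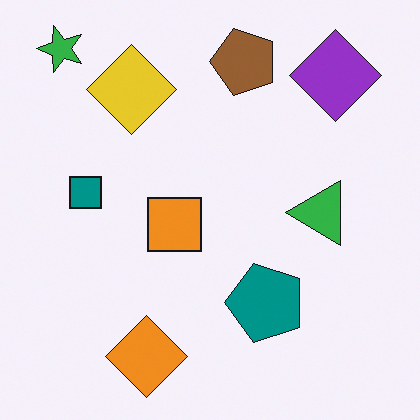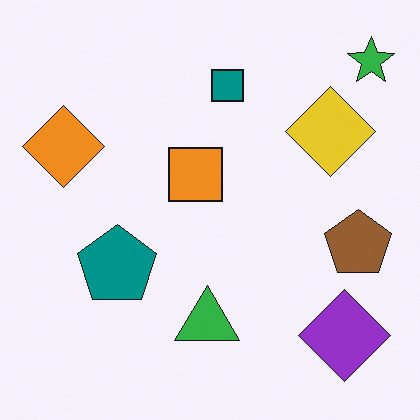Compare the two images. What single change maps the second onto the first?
The transformation is: rotated 90° counter-clockwise.

The green star sits in the top-right of the second image and the top-left of the first — consistent with a whole-image 90° counter-clockwise rotation.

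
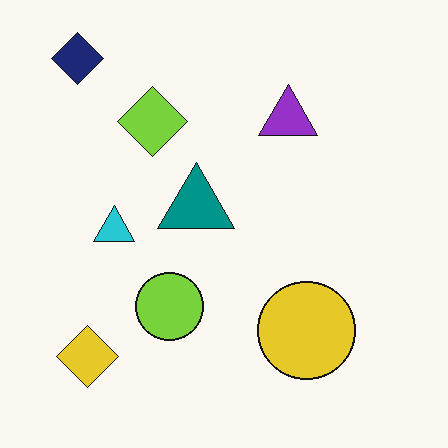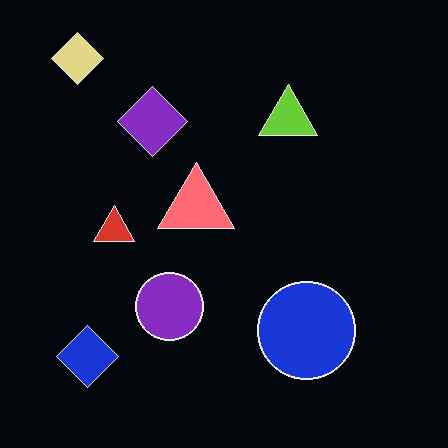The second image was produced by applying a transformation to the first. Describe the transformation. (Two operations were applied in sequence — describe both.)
Given moderate JPEG compression, then color-inverted (negative).

Blocky 8×8 compression artifacts appear around shape edges and the flat background shows ringing — characteristic JPEG degradation. The light background has become dark and every shape's color is its complement — a photographic negative.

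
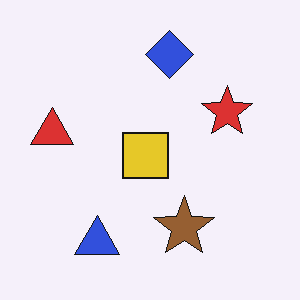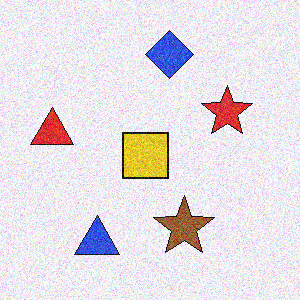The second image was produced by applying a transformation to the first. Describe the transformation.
It was degraded with visible gaussian noise.

Random speckle covers the whole image, including the flat background.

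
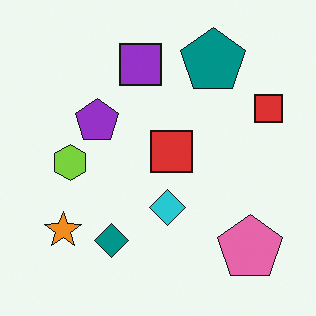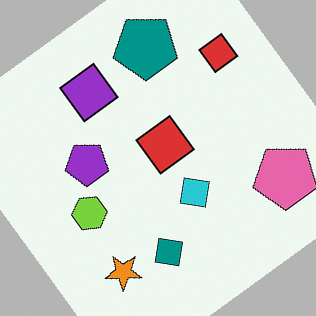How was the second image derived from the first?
The image was rotated counter-clockwise by a large amount — several tens of degrees.

Every shape is tilted by the same angle and the image corners show triangular fill wedges — a whole-image rotation by a non-right angle.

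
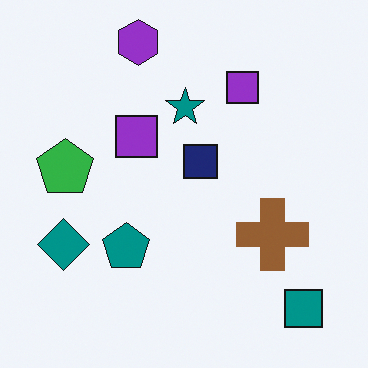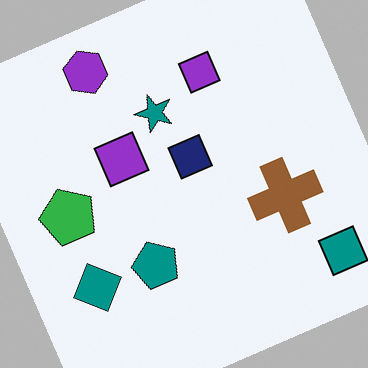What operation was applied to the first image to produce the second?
This is the original image rotated counter-clockwise by a clearly visible amount.

Every shape is tilted by the same angle and the image corners show triangular fill wedges — a whole-image rotation by a non-right angle.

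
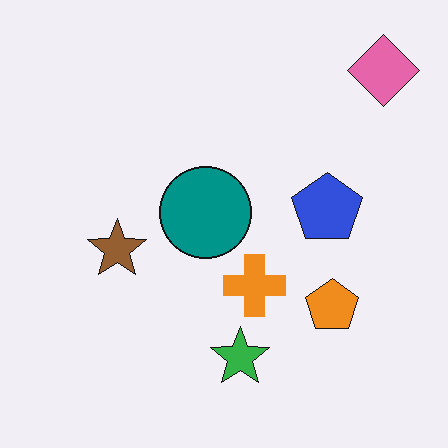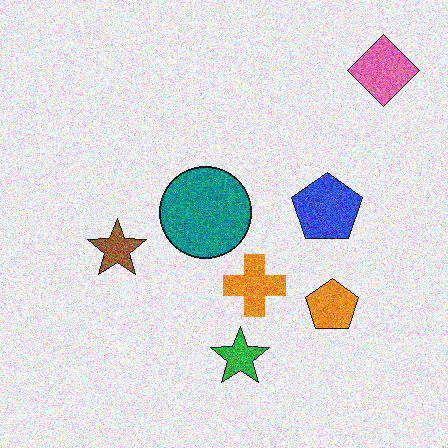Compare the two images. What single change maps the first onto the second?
The transformation is: degraded with a thick layer of grain.

Random speckle covers the whole image, including the flat background.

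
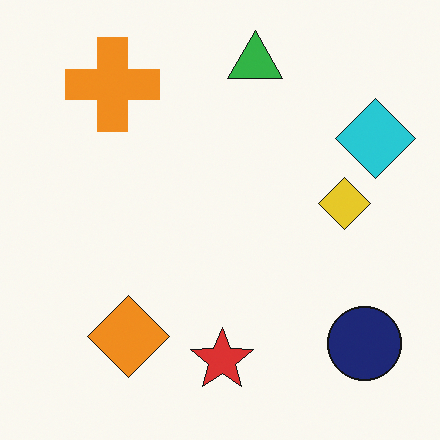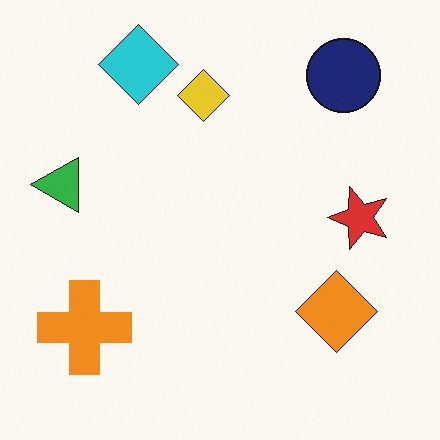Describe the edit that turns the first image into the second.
This is the original image rotated 90° counter-clockwise.

The navy circle sits in the bottom-right of the first image and the top-right of the second — consistent with a whole-image 90° counter-clockwise rotation.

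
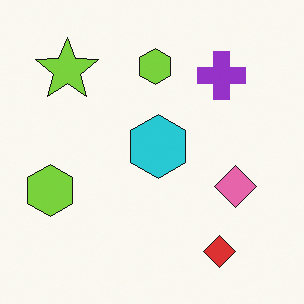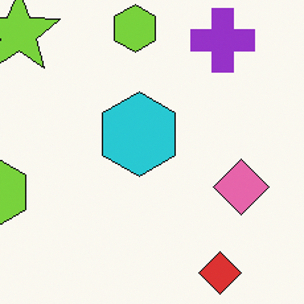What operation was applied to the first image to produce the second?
Cropped slightly and scaled back up.

The visible shapes are larger and the field of view is narrower; shapes near the original edges may be partly or wholly outside the frame — a crop-and-rescale.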